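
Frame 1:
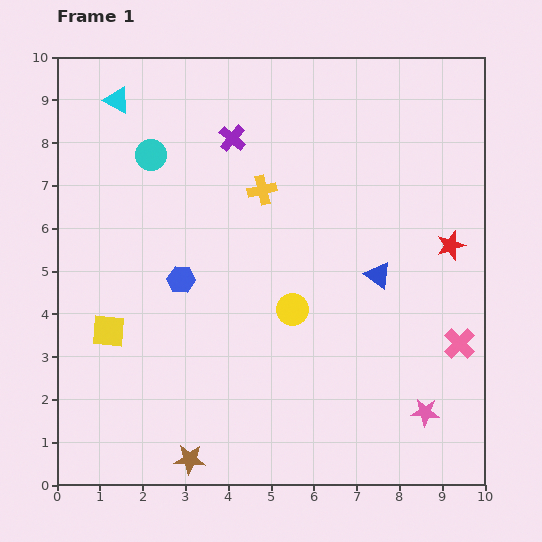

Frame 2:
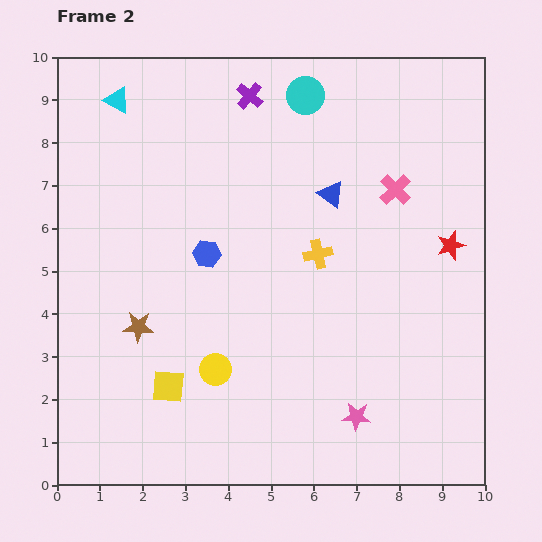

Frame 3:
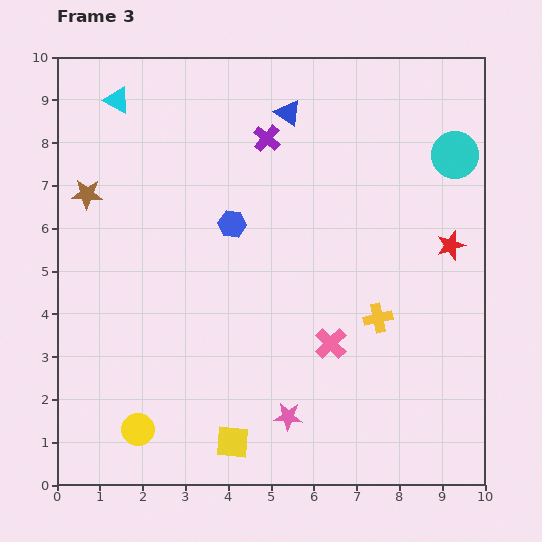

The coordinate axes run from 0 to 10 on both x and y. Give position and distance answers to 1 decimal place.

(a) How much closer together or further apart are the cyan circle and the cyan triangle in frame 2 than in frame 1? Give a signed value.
+2.9

Distance in frame 1: 1.5. Distance in frame 2: 4.4.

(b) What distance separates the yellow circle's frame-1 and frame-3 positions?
4.6

The yellow circle moved from (5.5, 4.1) to (1.9, 1.3), a distance of √(3.6² + 2.8²) ≈ 4.6.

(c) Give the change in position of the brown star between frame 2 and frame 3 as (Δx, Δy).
(-1.2, 3.1)

The brown star was at (1.9, 3.7) in frame 2 and (0.7, 6.8) in frame 3.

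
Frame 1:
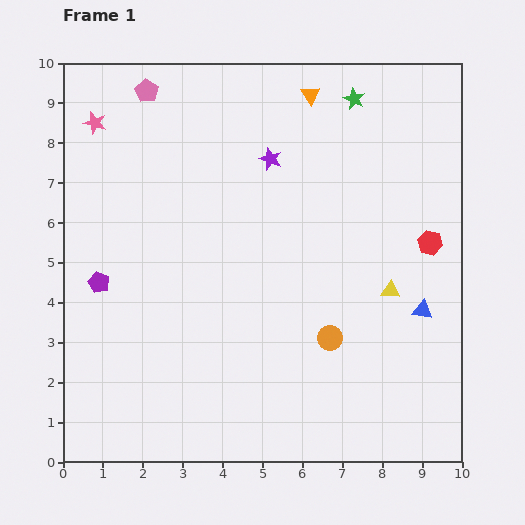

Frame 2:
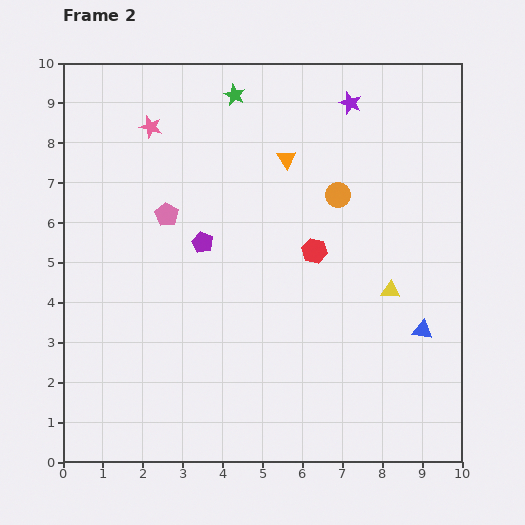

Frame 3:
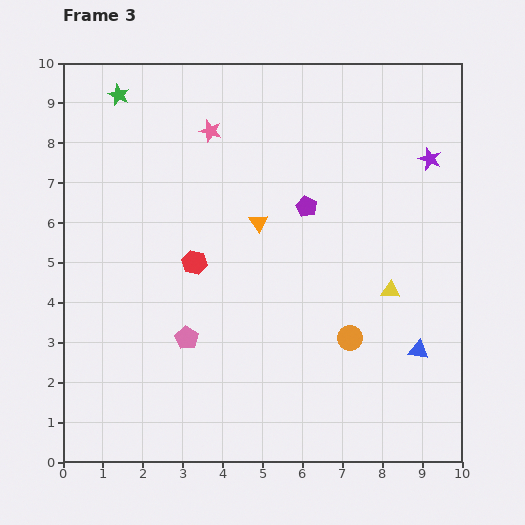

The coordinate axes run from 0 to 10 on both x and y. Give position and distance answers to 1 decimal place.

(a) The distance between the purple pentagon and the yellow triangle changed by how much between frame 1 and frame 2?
-2.4

Distance in frame 1: 7.3. Distance in frame 2: 4.9.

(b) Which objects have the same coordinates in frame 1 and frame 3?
the yellow triangle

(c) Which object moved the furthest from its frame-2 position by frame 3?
the orange circle

(moved 3.6; next 3.1)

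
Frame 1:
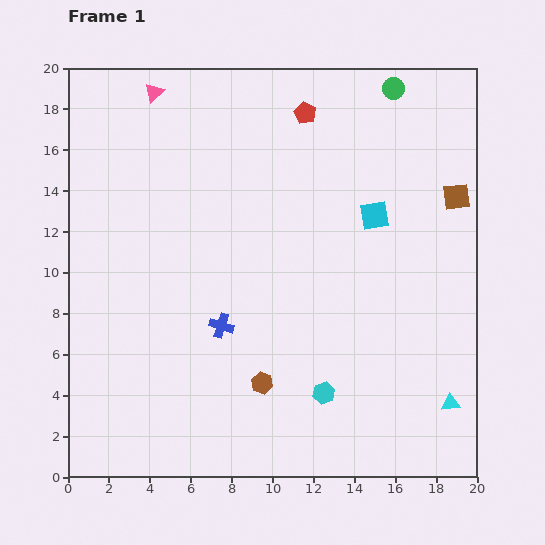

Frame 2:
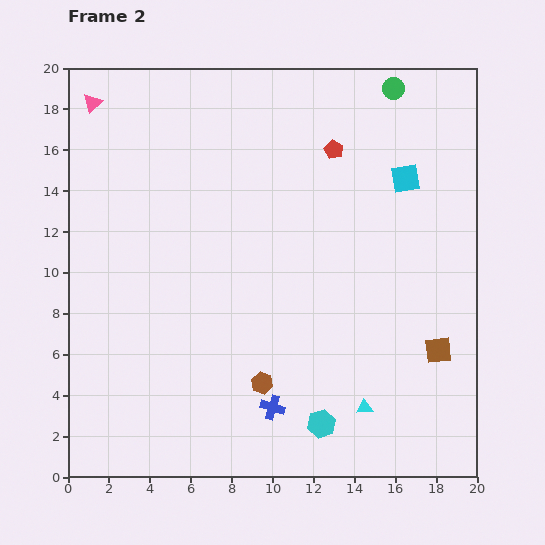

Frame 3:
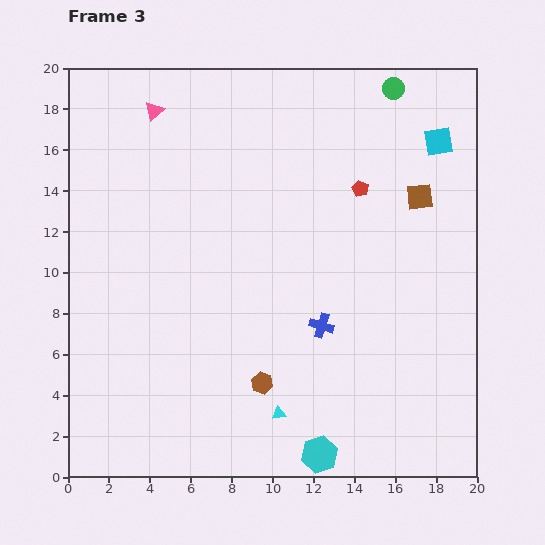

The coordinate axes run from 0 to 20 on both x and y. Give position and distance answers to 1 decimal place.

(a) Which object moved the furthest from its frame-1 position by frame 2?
the brown square

(moved 7.6; next 4.7)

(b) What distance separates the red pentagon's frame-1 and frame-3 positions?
4.6

The red pentagon moved from (11.6, 17.8) to (14.3, 14.1), a distance of √(2.7² + 3.7²) ≈ 4.6.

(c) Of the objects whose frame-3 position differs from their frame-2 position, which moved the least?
the cyan hexagon

(moved 1.5)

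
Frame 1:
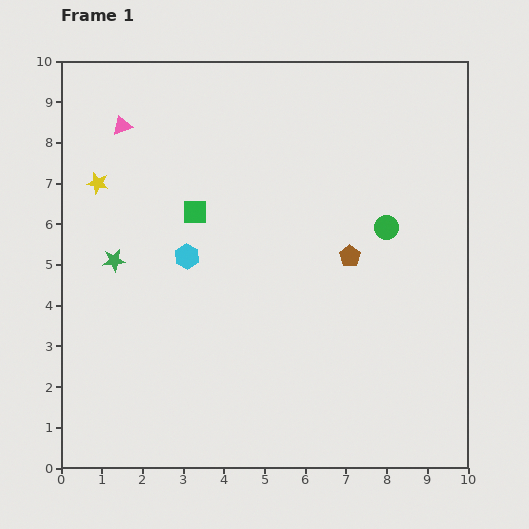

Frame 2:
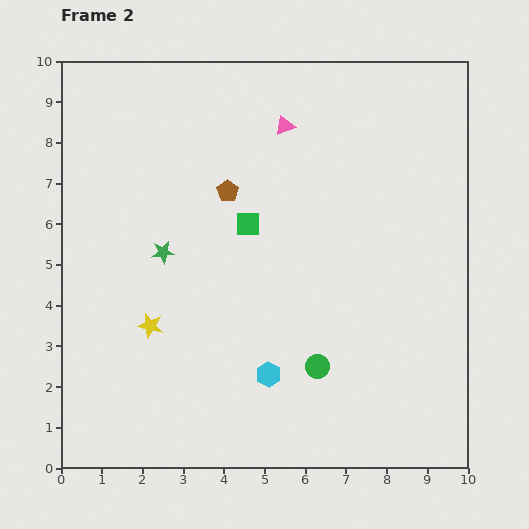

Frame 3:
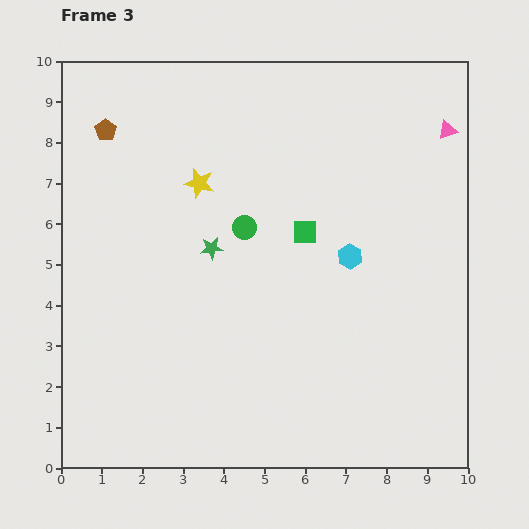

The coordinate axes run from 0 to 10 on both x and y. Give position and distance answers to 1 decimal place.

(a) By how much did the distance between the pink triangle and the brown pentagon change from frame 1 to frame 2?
-4.3

Distance in frame 1: 6.4. Distance in frame 2: 2.1.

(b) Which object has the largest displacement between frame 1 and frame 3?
the pink triangle

(moved 8.0; next 6.8)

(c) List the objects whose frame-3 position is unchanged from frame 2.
none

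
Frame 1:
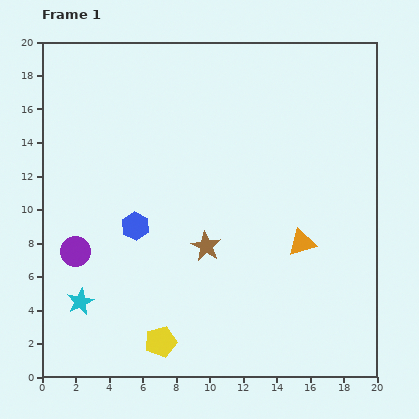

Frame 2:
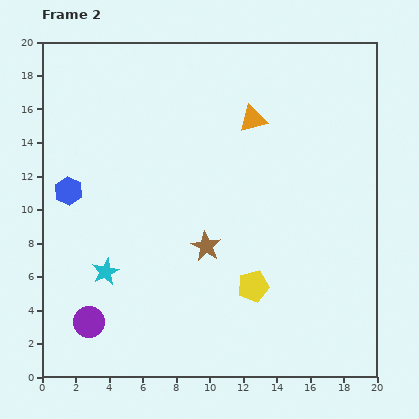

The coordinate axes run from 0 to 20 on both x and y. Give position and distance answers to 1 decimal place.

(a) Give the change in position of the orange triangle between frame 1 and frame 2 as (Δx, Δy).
(-2.9, 7.4)

The orange triangle was at (15.5, 8.0) in frame 1 and (12.6, 15.4) in frame 2.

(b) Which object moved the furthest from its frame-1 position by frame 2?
the orange triangle

(moved 7.9; next 6.4)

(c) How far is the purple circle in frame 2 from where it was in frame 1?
4.3

The purple circle moved from (2.0, 7.5) to (2.8, 3.3), a distance of √(0.8² + 4.2²) ≈ 4.3.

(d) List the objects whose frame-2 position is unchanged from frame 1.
the brown star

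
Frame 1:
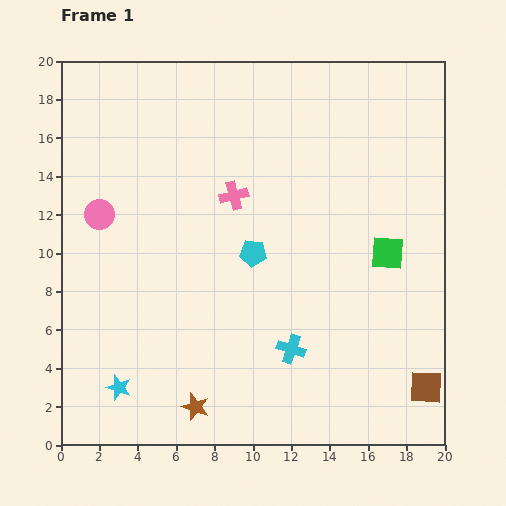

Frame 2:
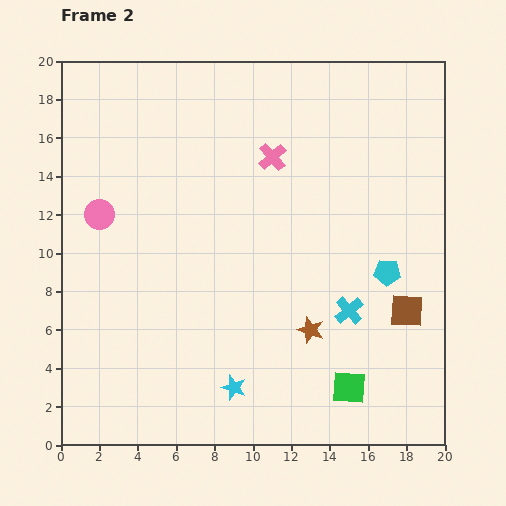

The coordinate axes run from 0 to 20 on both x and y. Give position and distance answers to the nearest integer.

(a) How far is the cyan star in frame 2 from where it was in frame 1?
6

The cyan star moved from (3, 3) to (9, 3), a distance of √(6² + 0²) ≈ 6.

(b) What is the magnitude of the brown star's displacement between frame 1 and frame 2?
7

The brown star moved from (7, 2) to (13, 6), a distance of √(6² + 4²) ≈ 7.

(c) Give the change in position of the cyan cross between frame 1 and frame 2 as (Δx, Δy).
(3, 2)

The cyan cross was at (12, 5) in frame 1 and (15, 7) in frame 2.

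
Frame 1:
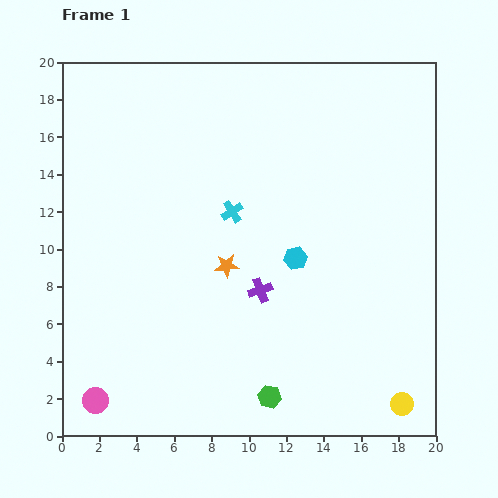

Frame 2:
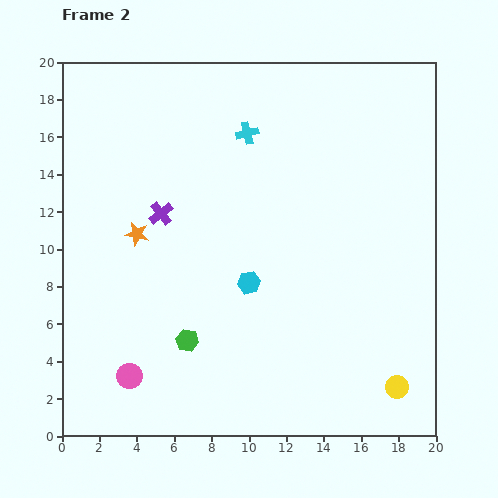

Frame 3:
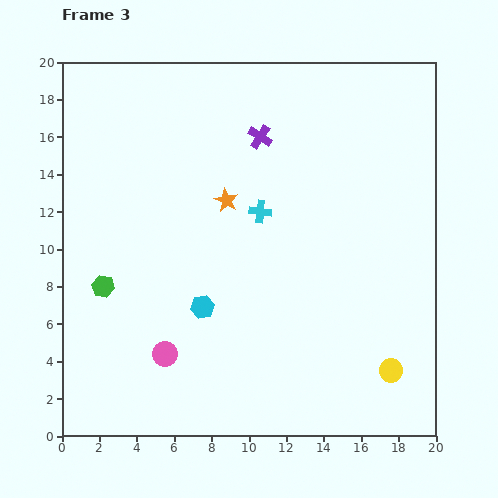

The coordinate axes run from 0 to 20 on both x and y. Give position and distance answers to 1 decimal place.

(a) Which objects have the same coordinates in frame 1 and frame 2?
none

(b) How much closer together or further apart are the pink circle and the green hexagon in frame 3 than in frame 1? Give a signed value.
-4.4

Distance in frame 1: 9.3. Distance in frame 3: 4.9.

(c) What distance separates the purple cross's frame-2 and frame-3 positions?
6.7

The purple cross moved from (5.3, 11.9) to (10.6, 16.0), a distance of √(5.3² + 4.1²) ≈ 6.7.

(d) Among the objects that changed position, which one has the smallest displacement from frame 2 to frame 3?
the yellow circle

(moved 0.9)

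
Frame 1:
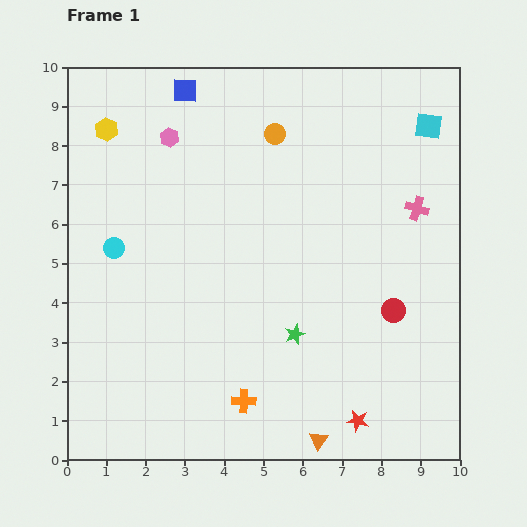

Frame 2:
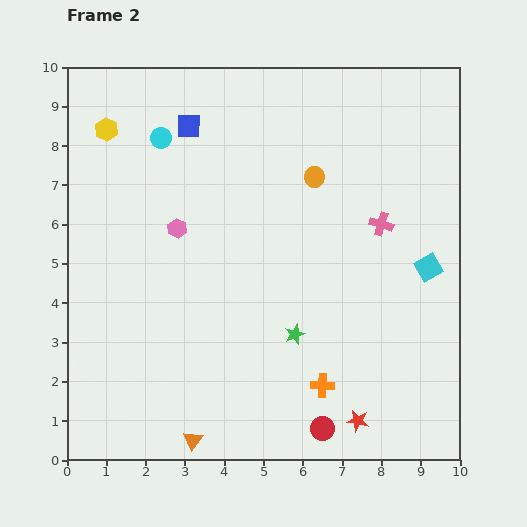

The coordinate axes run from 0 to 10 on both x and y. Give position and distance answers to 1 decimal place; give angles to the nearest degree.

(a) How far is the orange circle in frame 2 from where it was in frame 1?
1.5

The orange circle moved from (5.3, 8.3) to (6.3, 7.2), a distance of √(1.0² + 1.1²) ≈ 1.5.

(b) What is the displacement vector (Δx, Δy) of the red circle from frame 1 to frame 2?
(-1.8, -3.0)

The red circle was at (8.3, 3.8) in frame 1 and (6.5, 0.8) in frame 2.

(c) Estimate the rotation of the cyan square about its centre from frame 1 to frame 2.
37° counter-clockwise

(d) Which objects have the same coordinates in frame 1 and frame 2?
the red star, the green star, the yellow hexagon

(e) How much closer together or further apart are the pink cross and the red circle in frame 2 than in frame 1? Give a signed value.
+2.7

Distance in frame 1: 2.7. Distance in frame 2: 5.4.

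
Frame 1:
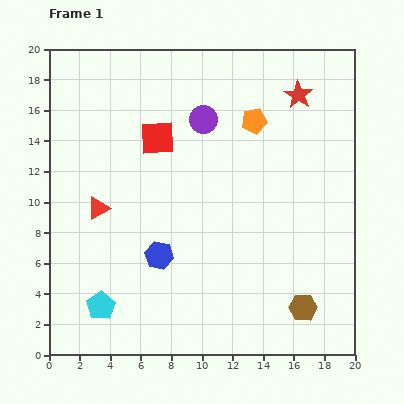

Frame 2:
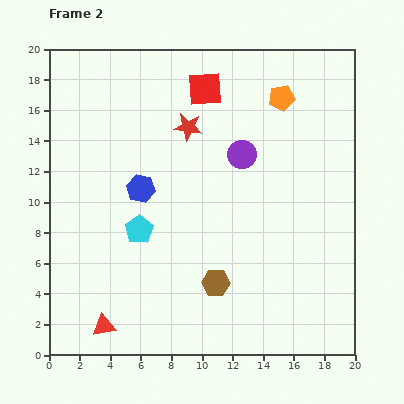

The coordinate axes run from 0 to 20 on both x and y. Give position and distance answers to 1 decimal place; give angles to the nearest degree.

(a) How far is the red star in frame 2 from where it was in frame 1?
7.5

The red star moved from (16.3, 17.0) to (9.1, 14.9), a distance of √(7.2² + 2.1²) ≈ 7.5.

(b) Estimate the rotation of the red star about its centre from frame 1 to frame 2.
25° counter-clockwise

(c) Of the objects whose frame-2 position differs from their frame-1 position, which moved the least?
the orange pentagon

(moved 2.3)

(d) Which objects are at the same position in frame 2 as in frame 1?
none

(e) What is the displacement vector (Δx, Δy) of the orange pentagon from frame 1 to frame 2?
(1.8, 1.5)

The orange pentagon was at (13.4, 15.3) in frame 1 and (15.2, 16.8) in frame 2.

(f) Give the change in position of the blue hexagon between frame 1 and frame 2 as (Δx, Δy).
(-1.2, 4.4)

The blue hexagon was at (7.2, 6.5) in frame 1 and (6.0, 10.9) in frame 2.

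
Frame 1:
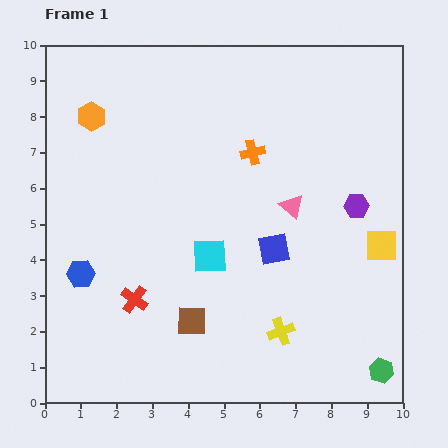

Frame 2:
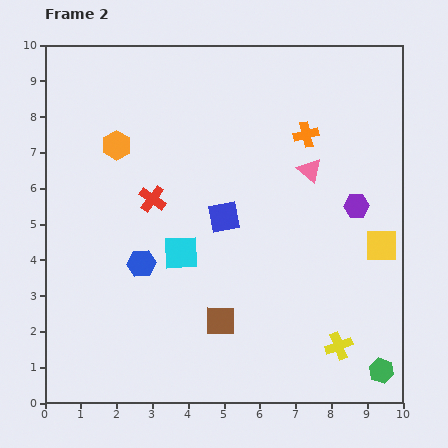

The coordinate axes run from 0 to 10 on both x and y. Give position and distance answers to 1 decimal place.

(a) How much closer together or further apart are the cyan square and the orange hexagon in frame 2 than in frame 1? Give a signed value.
-1.6

Distance in frame 1: 5.1. Distance in frame 2: 3.5.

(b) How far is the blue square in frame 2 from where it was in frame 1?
1.7

The blue square moved from (6.4, 4.3) to (5.0, 5.2), a distance of √(1.4² + 0.9²) ≈ 1.7.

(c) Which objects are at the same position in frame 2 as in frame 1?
the green hexagon, the purple hexagon, the yellow square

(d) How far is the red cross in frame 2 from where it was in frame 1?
2.8

The red cross moved from (2.5, 2.9) to (3.0, 5.7), a distance of √(0.5² + 2.8²) ≈ 2.8.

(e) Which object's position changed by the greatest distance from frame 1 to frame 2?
the red cross

(moved 2.8; next 1.7)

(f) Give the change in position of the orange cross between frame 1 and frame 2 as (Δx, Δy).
(1.5, 0.5)

The orange cross was at (5.8, 7.0) in frame 1 and (7.3, 7.5) in frame 2.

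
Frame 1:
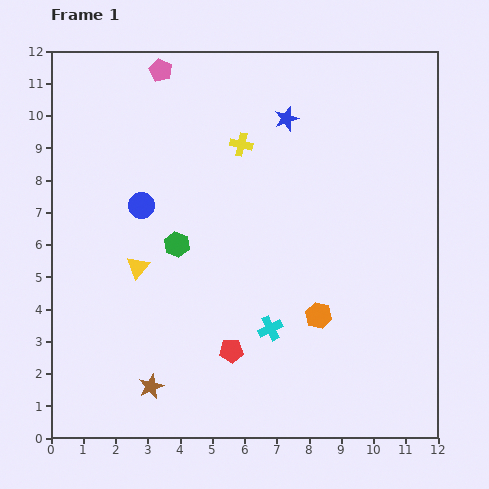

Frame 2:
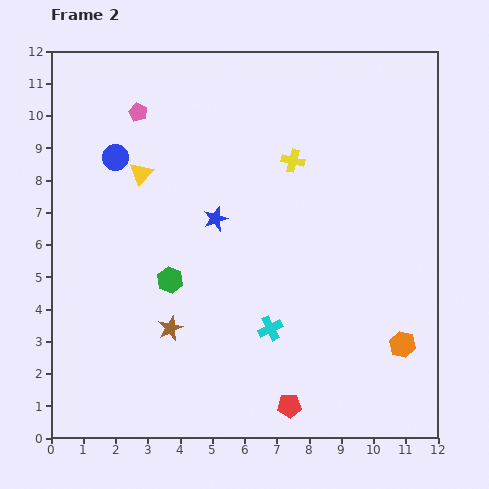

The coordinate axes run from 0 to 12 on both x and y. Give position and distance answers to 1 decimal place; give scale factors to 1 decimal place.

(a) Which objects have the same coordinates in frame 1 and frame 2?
the cyan cross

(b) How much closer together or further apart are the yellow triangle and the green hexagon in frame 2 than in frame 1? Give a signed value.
+2.0

Distance in frame 1: 1.4. Distance in frame 2: 3.4.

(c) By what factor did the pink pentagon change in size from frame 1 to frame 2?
0.8×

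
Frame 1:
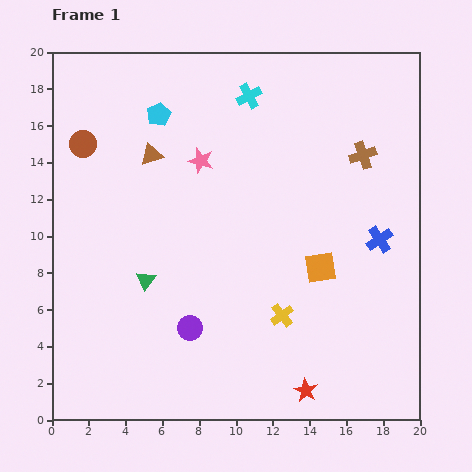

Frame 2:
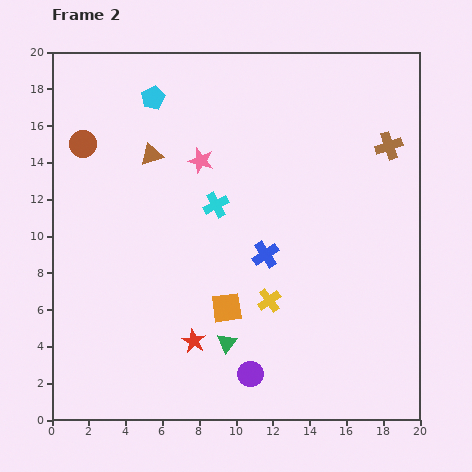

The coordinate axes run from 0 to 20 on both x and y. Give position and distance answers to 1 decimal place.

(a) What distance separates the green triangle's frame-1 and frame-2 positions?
5.6

The green triangle moved from (5.1, 7.6) to (9.5, 4.2), a distance of √(4.4² + 3.4²) ≈ 5.6.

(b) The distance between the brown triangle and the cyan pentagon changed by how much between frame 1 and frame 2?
+0.9

Distance in frame 1: 2.2. Distance in frame 2: 3.1.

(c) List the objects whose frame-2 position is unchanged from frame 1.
the brown circle, the pink star, the brown triangle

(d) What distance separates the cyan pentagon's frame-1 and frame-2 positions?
0.9

The cyan pentagon moved from (5.8, 16.6) to (5.5, 17.5), a distance of √(0.3² + 0.9²) ≈ 0.9.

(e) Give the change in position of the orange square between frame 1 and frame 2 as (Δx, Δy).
(-5.1, -2.2)

The orange square was at (14.6, 8.3) in frame 1 and (9.5, 6.1) in frame 2.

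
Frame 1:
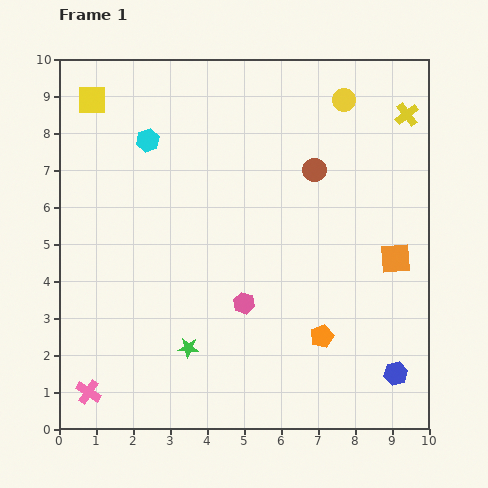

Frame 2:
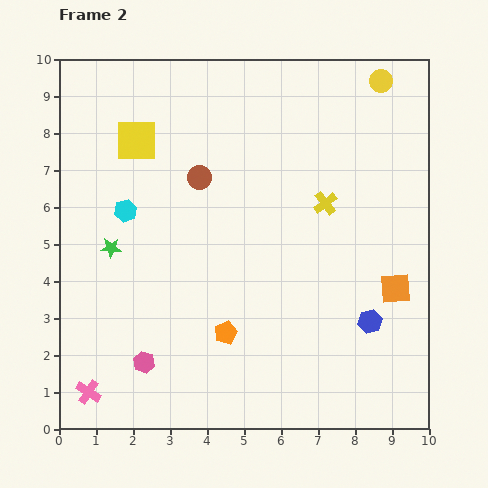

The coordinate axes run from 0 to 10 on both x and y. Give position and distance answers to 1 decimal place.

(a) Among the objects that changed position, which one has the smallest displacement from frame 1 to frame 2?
the orange square

(moved 0.8)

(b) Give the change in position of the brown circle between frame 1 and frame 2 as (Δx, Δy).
(-3.1, -0.2)

The brown circle was at (6.9, 7.0) in frame 1 and (3.8, 6.8) in frame 2.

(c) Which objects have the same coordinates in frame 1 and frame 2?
the pink cross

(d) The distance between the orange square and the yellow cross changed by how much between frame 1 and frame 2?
-0.9

Distance in frame 1: 3.9. Distance in frame 2: 3.0.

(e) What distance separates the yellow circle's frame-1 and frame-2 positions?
1.1

The yellow circle moved from (7.7, 8.9) to (8.7, 9.4), a distance of √(1.0² + 0.5²) ≈ 1.1.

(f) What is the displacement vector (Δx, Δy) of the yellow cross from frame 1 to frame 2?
(-2.2, -2.4)

The yellow cross was at (9.4, 8.5) in frame 1 and (7.2, 6.1) in frame 2.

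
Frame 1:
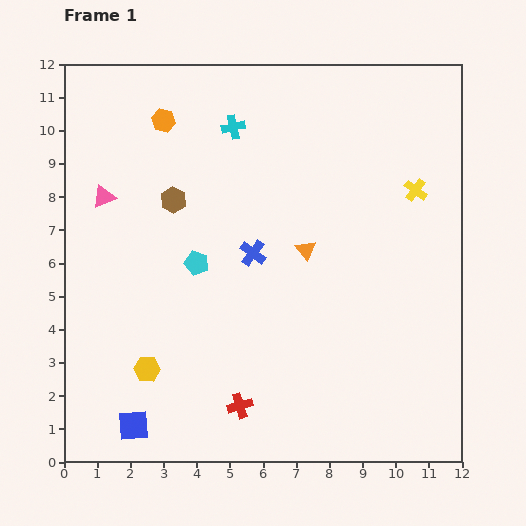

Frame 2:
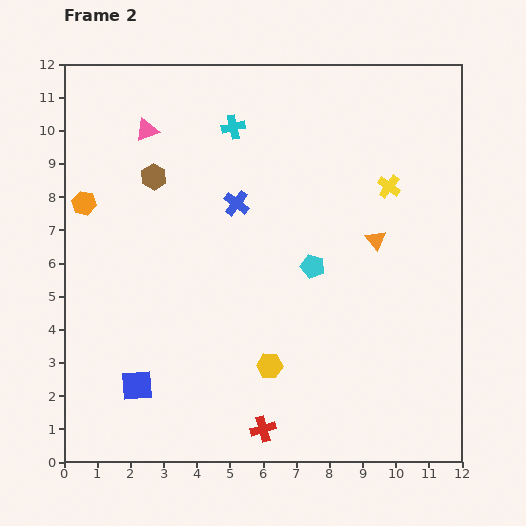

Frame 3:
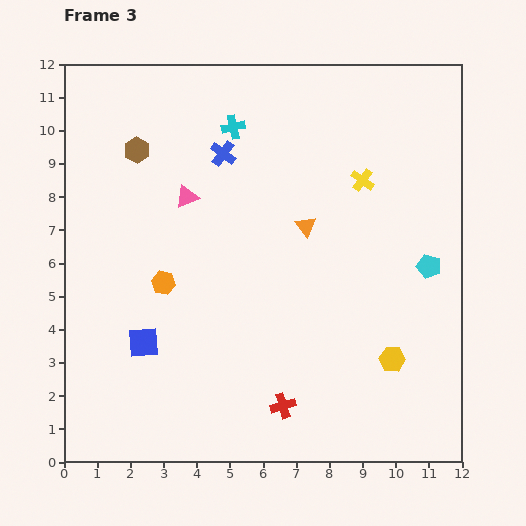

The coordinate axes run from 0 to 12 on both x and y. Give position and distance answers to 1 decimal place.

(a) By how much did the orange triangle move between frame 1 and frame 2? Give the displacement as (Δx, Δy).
(2.1, 0.3)

The orange triangle was at (7.3, 6.4) in frame 1 and (9.4, 6.7) in frame 2.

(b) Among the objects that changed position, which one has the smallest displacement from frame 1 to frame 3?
the orange triangle

(moved 0.7)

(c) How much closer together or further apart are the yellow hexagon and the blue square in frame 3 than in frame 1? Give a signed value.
+5.8

Distance in frame 1: 1.7. Distance in frame 3: 7.5.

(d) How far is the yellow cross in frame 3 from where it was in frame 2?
0.8

The yellow cross moved from (9.8, 8.3) to (9.0, 8.5), a distance of √(0.8² + 0.2²) ≈ 0.8.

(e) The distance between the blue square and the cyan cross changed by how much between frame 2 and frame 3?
-1.3

Distance in frame 2: 8.3. Distance in frame 3: 7.0.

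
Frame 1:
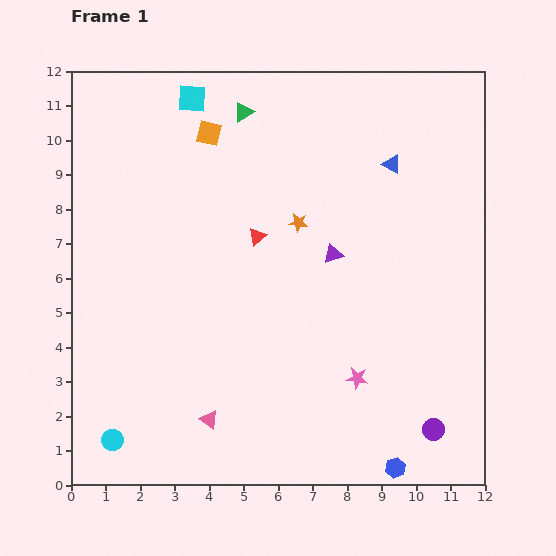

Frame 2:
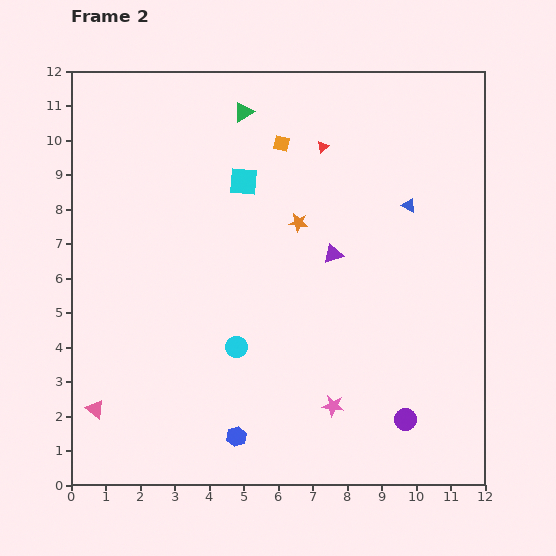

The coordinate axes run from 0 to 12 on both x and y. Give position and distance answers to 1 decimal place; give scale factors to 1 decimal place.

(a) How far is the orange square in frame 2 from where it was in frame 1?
2.1

The orange square moved from (4.0, 10.2) to (6.1, 9.9), a distance of √(2.1² + 0.3²) ≈ 2.1.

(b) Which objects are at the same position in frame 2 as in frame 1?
the green triangle, the purple triangle, the orange star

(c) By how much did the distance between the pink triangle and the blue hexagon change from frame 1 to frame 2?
-1.4

Distance in frame 1: 5.6. Distance in frame 2: 4.2.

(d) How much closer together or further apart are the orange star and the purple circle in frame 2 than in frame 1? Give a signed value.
-0.7

Distance in frame 1: 7.2. Distance in frame 2: 6.5.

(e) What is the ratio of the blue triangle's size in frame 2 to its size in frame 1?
0.7×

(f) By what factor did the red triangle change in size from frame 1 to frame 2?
0.6×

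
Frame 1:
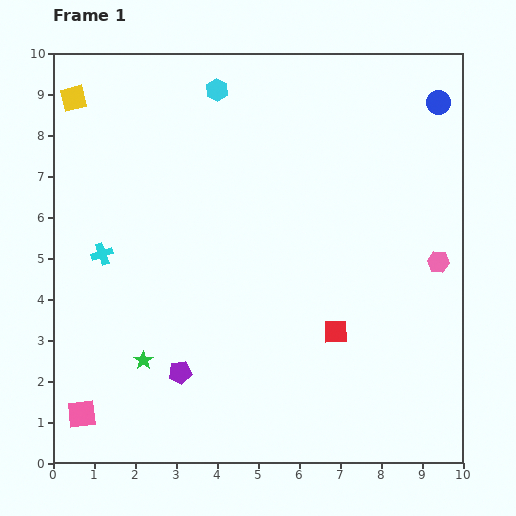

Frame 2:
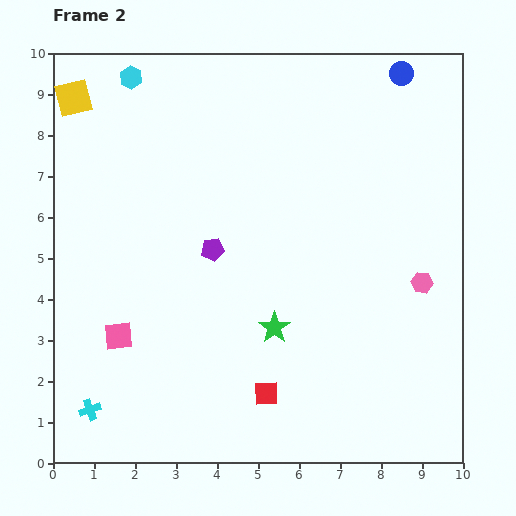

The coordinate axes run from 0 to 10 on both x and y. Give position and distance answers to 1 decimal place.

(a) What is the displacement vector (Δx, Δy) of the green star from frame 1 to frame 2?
(3.2, 0.8)

The green star was at (2.2, 2.5) in frame 1 and (5.4, 3.3) in frame 2.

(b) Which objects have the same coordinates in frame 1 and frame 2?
the yellow square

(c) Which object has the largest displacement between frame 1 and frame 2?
the cyan cross

(moved 3.8; next 3.3)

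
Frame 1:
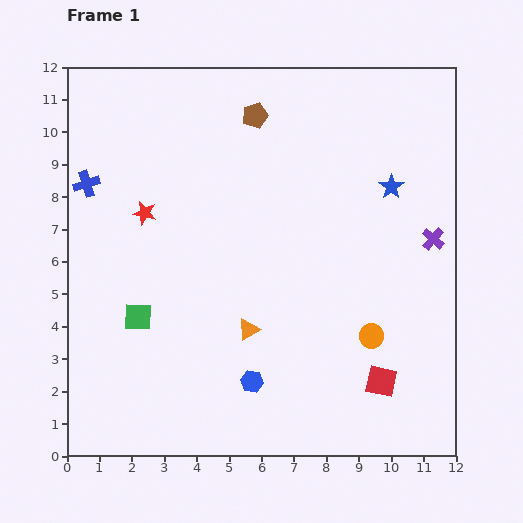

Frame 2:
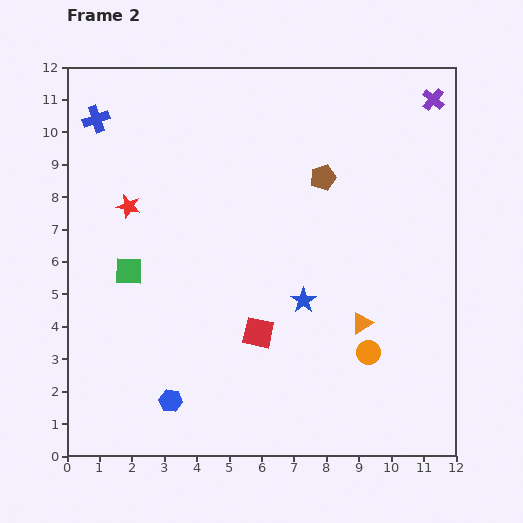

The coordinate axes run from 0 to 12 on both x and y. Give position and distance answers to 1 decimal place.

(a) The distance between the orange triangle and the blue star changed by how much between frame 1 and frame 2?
-4.3

Distance in frame 1: 6.2. Distance in frame 2: 1.9.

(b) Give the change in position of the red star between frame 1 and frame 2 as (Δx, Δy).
(-0.5, 0.2)

The red star was at (2.4, 7.5) in frame 1 and (1.9, 7.7) in frame 2.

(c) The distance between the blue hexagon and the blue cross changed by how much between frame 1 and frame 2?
+1.0

Distance in frame 1: 8.0. Distance in frame 2: 9.0.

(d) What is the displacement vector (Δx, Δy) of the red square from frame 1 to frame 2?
(-3.8, 1.5)

The red square was at (9.7, 2.3) in frame 1 and (5.9, 3.8) in frame 2.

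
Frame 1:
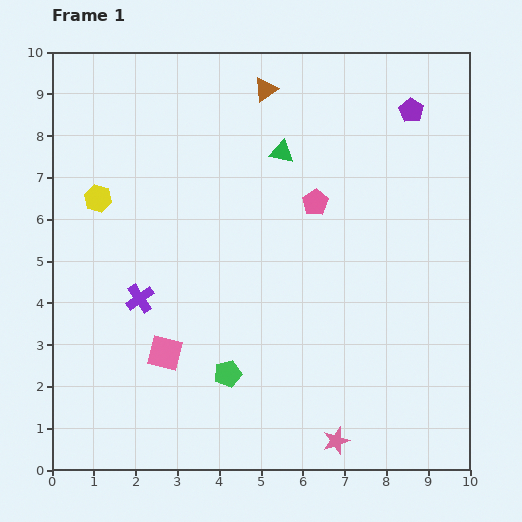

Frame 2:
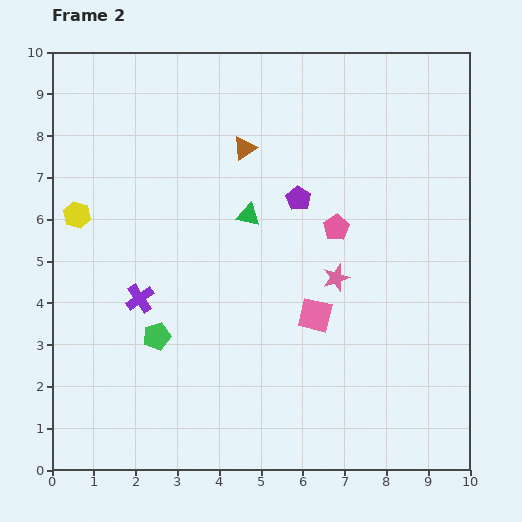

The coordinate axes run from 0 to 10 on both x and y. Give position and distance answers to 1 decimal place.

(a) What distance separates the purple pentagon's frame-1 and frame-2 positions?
3.4

The purple pentagon moved from (8.6, 8.6) to (5.9, 6.5), a distance of √(2.7² + 2.1²) ≈ 3.4.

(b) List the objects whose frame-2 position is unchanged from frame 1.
the purple cross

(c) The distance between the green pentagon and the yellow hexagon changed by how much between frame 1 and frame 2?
-1.7

Distance in frame 1: 5.2. Distance in frame 2: 3.5.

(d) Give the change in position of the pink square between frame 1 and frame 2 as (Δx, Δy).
(3.6, 0.9)

The pink square was at (2.7, 2.8) in frame 1 and (6.3, 3.7) in frame 2.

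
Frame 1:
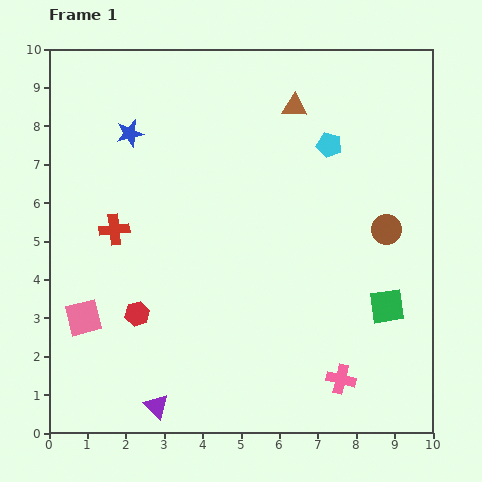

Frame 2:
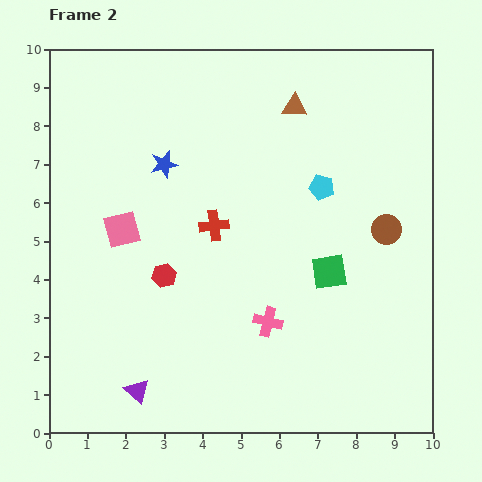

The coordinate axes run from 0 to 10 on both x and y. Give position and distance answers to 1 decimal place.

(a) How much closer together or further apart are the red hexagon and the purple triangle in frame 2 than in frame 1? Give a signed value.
+0.6

Distance in frame 1: 2.5. Distance in frame 2: 3.1.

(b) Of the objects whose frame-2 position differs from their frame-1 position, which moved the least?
the purple triangle

(moved 0.6)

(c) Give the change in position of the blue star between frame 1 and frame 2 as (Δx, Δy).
(0.9, -0.8)

The blue star was at (2.1, 7.8) in frame 1 and (3.0, 7.0) in frame 2.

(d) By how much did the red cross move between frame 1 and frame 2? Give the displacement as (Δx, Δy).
(2.6, 0.1)

The red cross was at (1.7, 5.3) in frame 1 and (4.3, 5.4) in frame 2.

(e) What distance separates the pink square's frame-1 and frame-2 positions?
2.5

The pink square moved from (0.9, 3.0) to (1.9, 5.3), a distance of √(1.0² + 2.3²) ≈ 2.5.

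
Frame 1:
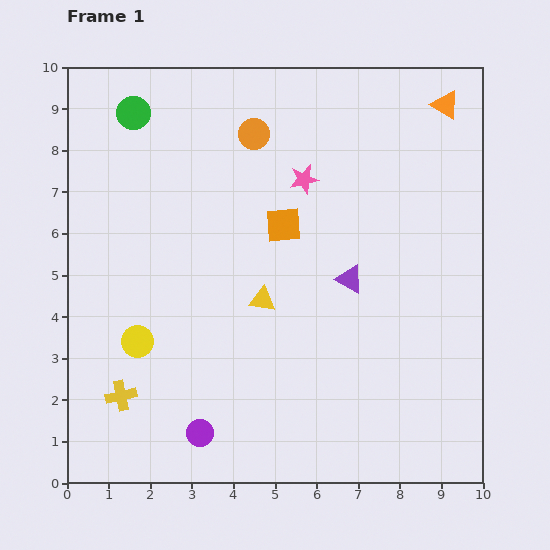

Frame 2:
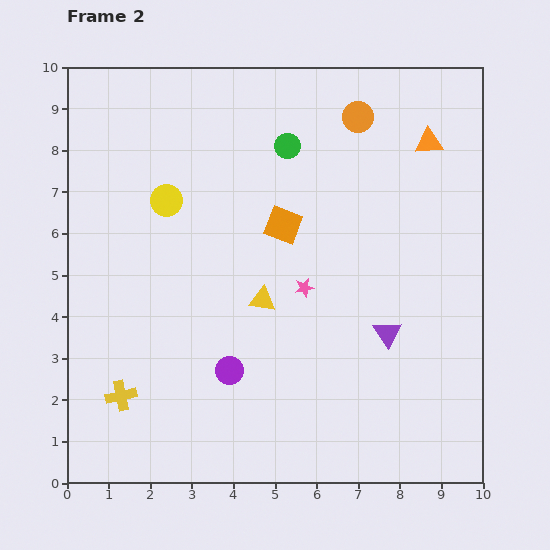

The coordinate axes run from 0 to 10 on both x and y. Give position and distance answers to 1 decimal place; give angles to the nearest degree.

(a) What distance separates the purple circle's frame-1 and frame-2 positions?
1.7

The purple circle moved from (3.2, 1.2) to (3.9, 2.7), a distance of √(0.7² + 1.5²) ≈ 1.7.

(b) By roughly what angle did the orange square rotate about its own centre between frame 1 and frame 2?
26° clockwise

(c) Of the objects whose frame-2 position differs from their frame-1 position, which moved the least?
the orange triangle

(moved 1.0)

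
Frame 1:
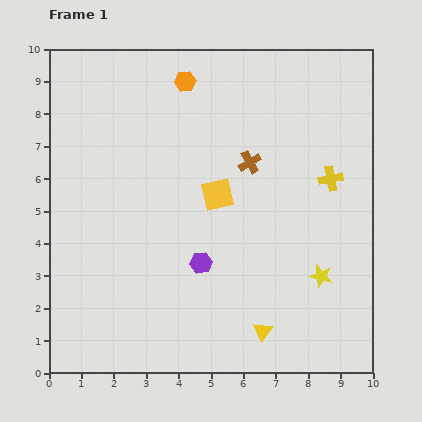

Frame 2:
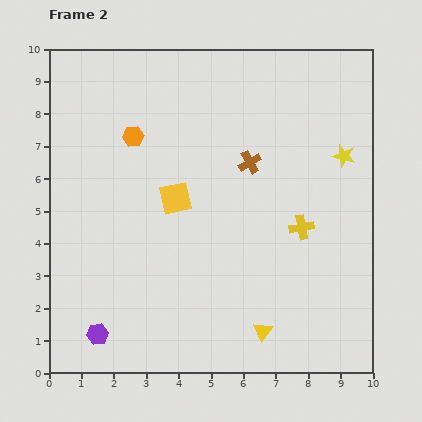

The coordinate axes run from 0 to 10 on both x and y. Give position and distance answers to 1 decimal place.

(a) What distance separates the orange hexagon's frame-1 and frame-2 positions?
2.3

The orange hexagon moved from (4.2, 9.0) to (2.6, 7.3), a distance of √(1.6² + 1.7²) ≈ 2.3.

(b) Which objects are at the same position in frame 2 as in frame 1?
the brown cross, the yellow triangle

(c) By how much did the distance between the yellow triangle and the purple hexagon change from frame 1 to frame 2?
+2.3

Distance in frame 1: 2.8. Distance in frame 2: 5.1.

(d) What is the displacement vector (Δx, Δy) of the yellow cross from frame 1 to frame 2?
(-0.9, -1.5)

The yellow cross was at (8.7, 6.0) in frame 1 and (7.8, 4.5) in frame 2.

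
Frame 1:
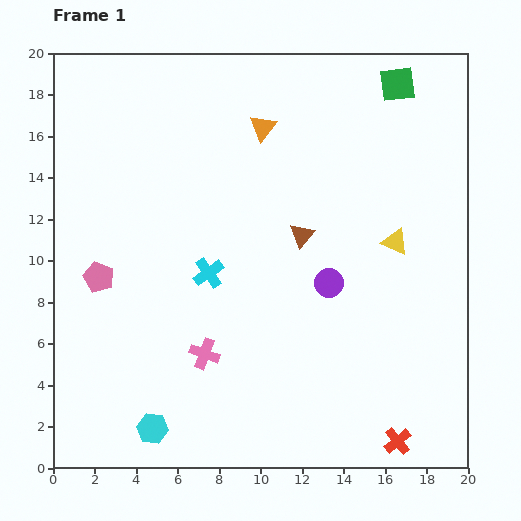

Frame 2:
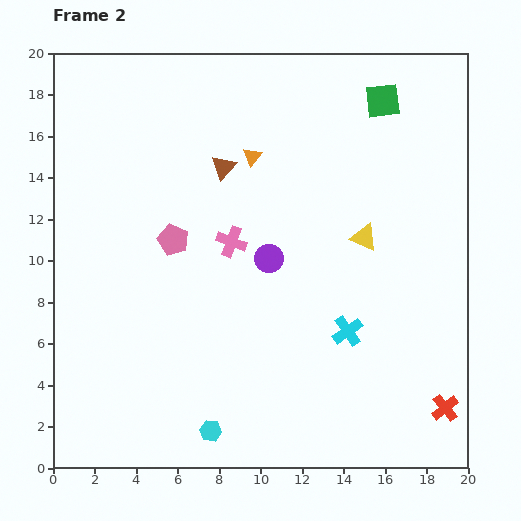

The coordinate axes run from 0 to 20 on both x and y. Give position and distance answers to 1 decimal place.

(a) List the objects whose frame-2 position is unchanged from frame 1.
none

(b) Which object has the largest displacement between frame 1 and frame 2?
the cyan cross

(moved 7.3; next 5.6)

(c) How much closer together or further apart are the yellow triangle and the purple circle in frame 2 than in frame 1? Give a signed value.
+0.9

Distance in frame 1: 3.8. Distance in frame 2: 4.7.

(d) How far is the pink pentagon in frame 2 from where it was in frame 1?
4.0

The pink pentagon moved from (2.2, 9.2) to (5.8, 11.0), a distance of √(3.6² + 1.8²) ≈ 4.0.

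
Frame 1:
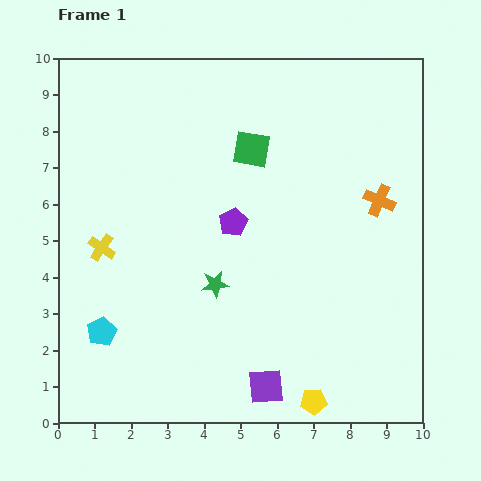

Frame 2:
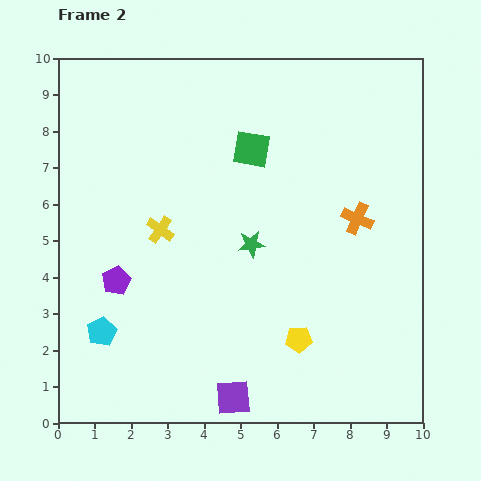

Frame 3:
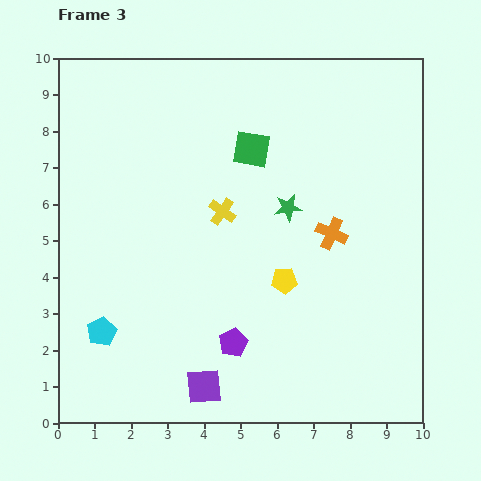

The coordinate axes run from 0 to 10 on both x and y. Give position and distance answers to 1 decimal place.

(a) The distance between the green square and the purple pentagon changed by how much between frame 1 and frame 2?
+3.1

Distance in frame 1: 2.1. Distance in frame 2: 5.2.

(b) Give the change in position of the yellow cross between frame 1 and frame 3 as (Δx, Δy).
(3.3, 1.0)

The yellow cross was at (1.2, 4.8) in frame 1 and (4.5, 5.8) in frame 3.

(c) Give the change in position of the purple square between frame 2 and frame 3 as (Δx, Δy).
(-0.8, 0.3)

The purple square was at (4.8, 0.7) in frame 2 and (4.0, 1.0) in frame 3.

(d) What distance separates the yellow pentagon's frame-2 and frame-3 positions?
1.6

The yellow pentagon moved from (6.6, 2.3) to (6.2, 3.9), a distance of √(0.4² + 1.6²) ≈ 1.6.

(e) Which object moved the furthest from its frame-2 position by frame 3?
the purple pentagon

(moved 3.6; next 1.8)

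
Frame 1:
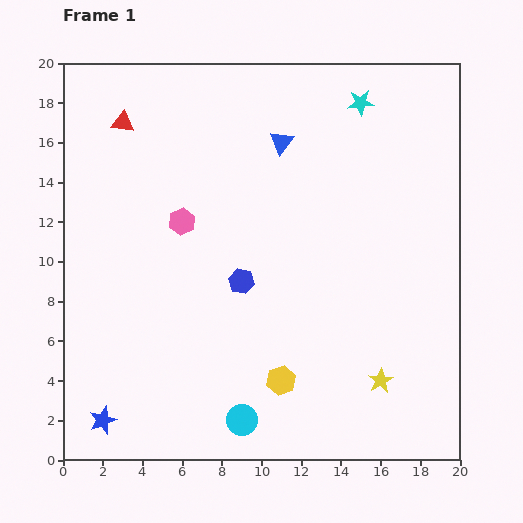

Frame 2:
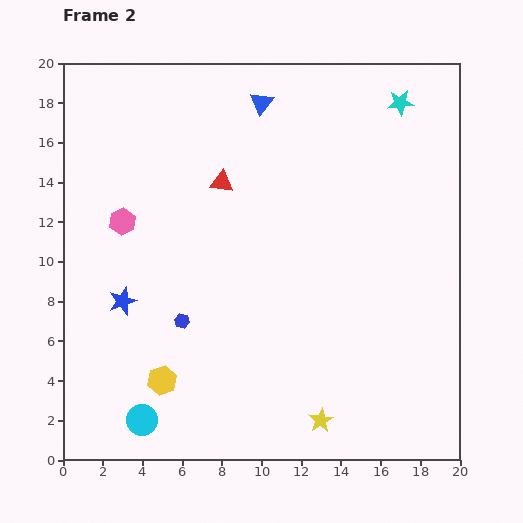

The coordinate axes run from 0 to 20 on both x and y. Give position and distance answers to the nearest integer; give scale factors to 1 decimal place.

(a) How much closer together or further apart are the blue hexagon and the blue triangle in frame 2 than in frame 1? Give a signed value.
+5

Distance in frame 1: 7. Distance in frame 2: 12.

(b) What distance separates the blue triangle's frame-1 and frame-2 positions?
2

The blue triangle moved from (11, 16) to (10, 18), a distance of √(1² + 2²) ≈ 2.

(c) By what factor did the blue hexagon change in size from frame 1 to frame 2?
0.6×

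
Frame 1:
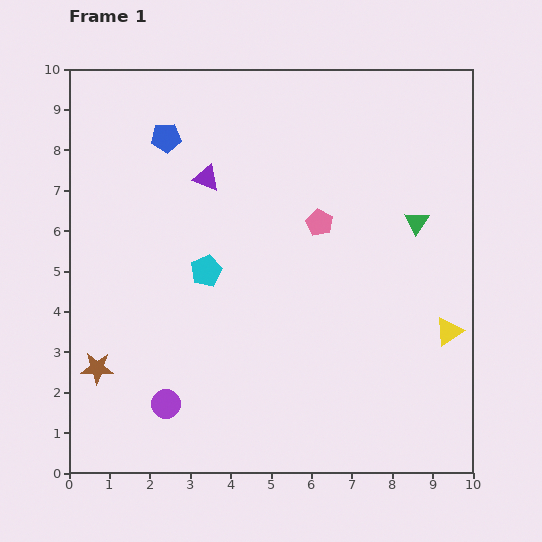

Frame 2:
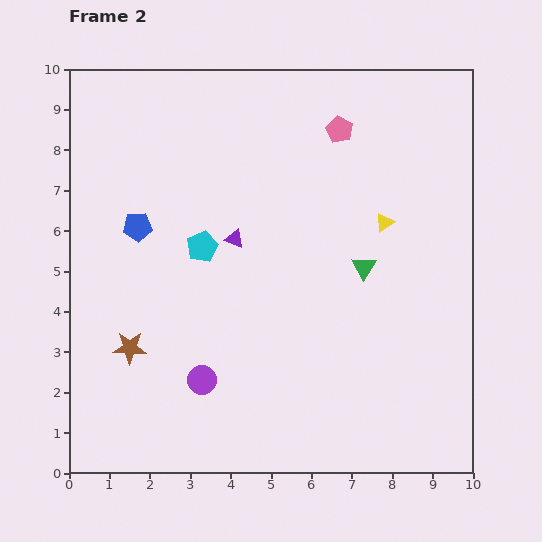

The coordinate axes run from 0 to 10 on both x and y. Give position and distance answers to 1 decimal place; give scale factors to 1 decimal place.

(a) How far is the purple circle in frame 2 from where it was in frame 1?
1.1

The purple circle moved from (2.4, 1.7) to (3.3, 2.3), a distance of √(0.9² + 0.6²) ≈ 1.1.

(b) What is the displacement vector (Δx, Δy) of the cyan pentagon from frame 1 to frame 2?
(-0.1, 0.6)

The cyan pentagon was at (3.4, 5.0) in frame 1 and (3.3, 5.6) in frame 2.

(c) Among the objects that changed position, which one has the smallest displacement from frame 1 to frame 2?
the cyan pentagon

(moved 0.6)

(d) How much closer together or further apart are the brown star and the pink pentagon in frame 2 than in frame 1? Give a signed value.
+0.9

Distance in frame 1: 6.6. Distance in frame 2: 7.5.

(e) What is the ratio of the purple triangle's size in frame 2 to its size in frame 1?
0.7×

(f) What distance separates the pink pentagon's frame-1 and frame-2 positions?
2.4

The pink pentagon moved from (6.2, 6.2) to (6.7, 8.5), a distance of √(0.5² + 2.3²) ≈ 2.4.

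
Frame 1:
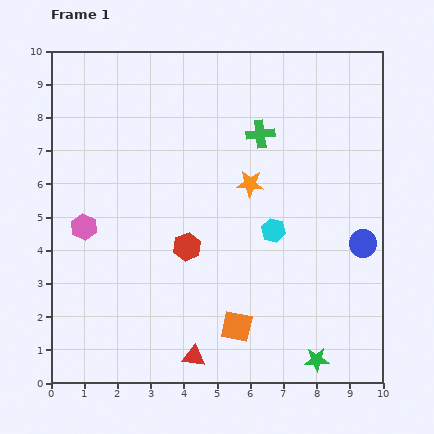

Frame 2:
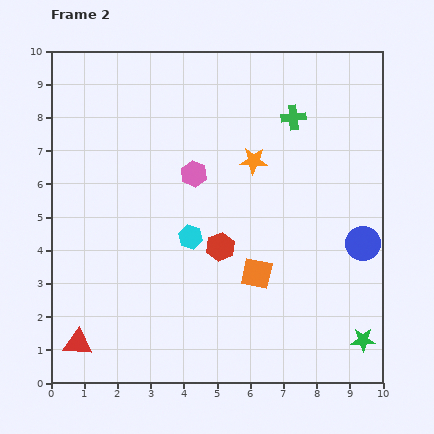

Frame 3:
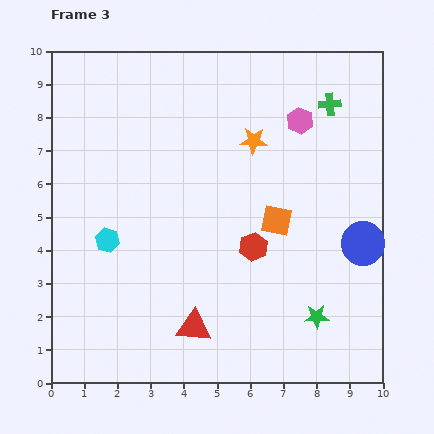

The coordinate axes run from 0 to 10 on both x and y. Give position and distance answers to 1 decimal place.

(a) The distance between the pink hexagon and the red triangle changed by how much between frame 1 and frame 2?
+1.1

Distance in frame 1: 5.1. Distance in frame 2: 6.2.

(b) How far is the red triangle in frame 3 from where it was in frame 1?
0.9

The red triangle moved from (4.3, 0.8) to (4.3, 1.7), a distance of √(0.0² + 0.9²) ≈ 0.9.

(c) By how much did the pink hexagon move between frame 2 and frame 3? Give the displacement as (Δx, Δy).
(3.2, 1.6)

The pink hexagon was at (4.3, 6.3) in frame 2 and (7.5, 7.9) in frame 3.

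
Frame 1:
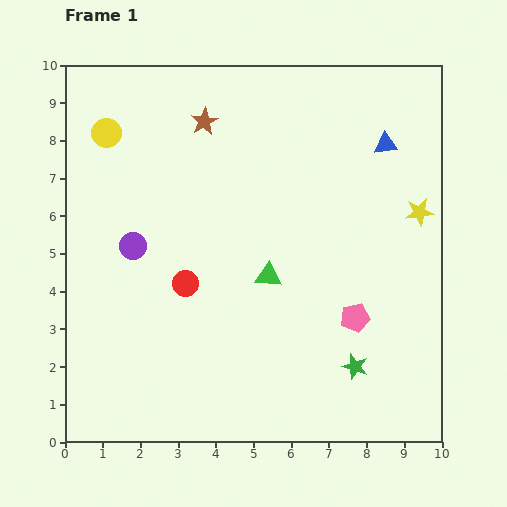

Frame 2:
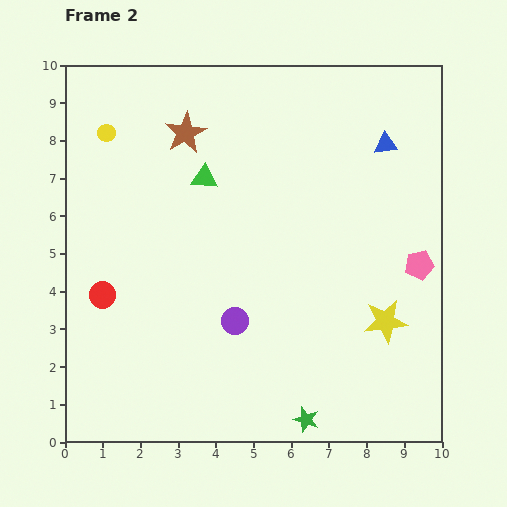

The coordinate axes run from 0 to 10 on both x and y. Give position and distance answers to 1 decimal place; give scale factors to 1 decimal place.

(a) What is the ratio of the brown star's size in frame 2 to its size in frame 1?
1.5×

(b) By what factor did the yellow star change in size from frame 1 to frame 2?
1.6×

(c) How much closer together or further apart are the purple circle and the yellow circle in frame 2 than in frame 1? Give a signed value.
+2.9

Distance in frame 1: 3.1. Distance in frame 2: 6.0.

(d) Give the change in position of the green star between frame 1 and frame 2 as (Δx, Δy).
(-1.3, -1.4)

The green star was at (7.7, 2.0) in frame 1 and (6.4, 0.6) in frame 2.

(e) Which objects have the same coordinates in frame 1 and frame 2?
the yellow circle, the blue triangle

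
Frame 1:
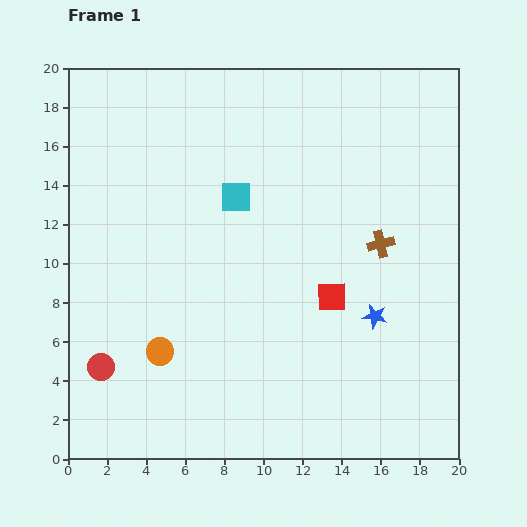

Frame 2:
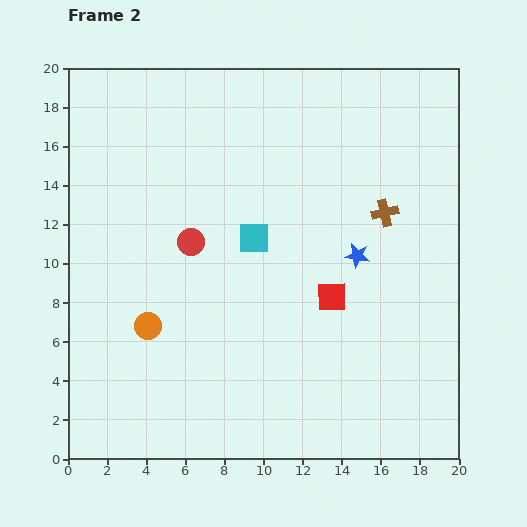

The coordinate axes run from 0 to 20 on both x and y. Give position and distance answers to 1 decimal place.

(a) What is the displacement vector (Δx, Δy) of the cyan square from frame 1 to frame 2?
(0.9, -2.1)

The cyan square was at (8.6, 13.4) in frame 1 and (9.5, 11.3) in frame 2.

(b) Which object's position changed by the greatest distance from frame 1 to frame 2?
the red circle

(moved 7.9; next 3.2)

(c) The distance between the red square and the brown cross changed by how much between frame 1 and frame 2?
+1.4

Distance in frame 1: 3.7. Distance in frame 2: 5.1.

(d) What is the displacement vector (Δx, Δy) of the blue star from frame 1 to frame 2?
(-0.9, 3.1)

The blue star was at (15.7, 7.3) in frame 1 and (14.8, 10.4) in frame 2.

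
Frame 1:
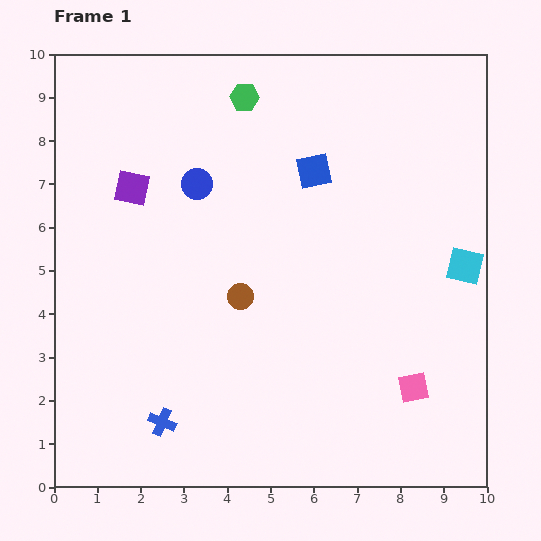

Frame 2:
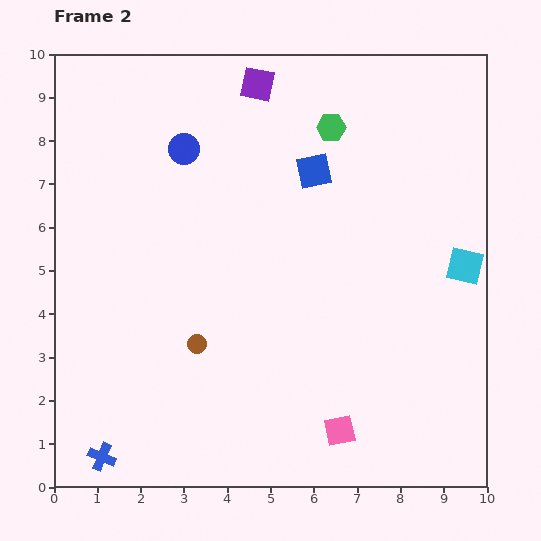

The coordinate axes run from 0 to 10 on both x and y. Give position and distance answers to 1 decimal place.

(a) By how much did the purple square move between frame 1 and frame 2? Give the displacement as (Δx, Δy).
(2.9, 2.4)

The purple square was at (1.8, 6.9) in frame 1 and (4.7, 9.3) in frame 2.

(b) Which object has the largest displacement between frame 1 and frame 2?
the purple square

(moved 3.8; next 2.1)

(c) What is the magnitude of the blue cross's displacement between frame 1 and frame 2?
1.6

The blue cross moved from (2.5, 1.5) to (1.1, 0.7), a distance of √(1.4² + 0.8²) ≈ 1.6.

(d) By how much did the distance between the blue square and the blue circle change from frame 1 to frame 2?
+0.3

Distance in frame 1: 2.7. Distance in frame 2: 3.0.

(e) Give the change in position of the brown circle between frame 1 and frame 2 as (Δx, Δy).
(-1.0, -1.1)

The brown circle was at (4.3, 4.4) in frame 1 and (3.3, 3.3) in frame 2.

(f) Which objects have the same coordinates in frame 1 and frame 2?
the cyan square, the blue square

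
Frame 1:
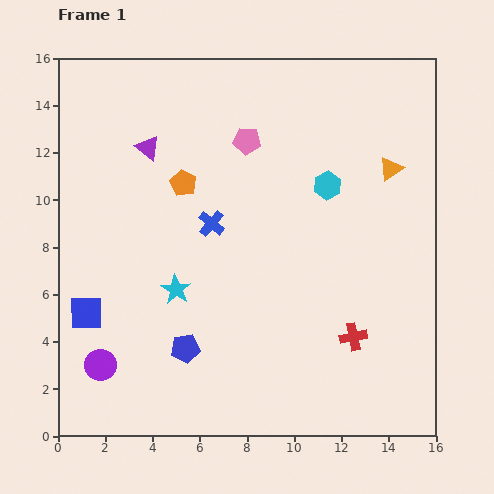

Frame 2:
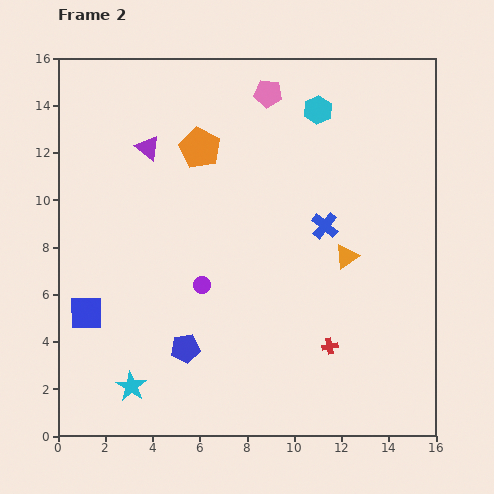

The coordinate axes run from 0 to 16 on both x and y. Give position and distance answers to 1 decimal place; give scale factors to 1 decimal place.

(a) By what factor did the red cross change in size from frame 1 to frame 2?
0.6×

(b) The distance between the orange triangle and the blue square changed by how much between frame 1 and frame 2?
-3.0

Distance in frame 1: 14.3. Distance in frame 2: 11.3.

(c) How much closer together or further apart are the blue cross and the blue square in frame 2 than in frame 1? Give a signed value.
+4.3

Distance in frame 1: 6.5. Distance in frame 2: 10.8.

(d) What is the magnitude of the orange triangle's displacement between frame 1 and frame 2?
4.2

The orange triangle moved from (14.1, 11.3) to (12.2, 7.6), a distance of √(1.9² + 3.7²) ≈ 4.2.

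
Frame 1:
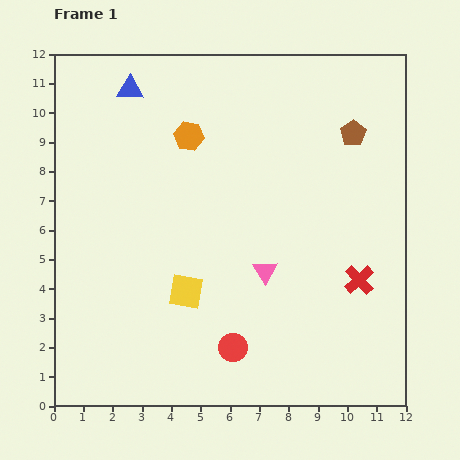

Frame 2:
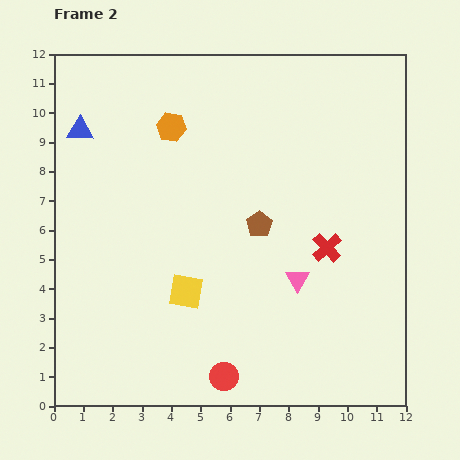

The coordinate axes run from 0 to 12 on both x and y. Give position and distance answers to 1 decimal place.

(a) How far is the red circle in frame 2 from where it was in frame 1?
1.0

The red circle moved from (6.1, 2.0) to (5.8, 1.0), a distance of √(0.3² + 1.0²) ≈ 1.0.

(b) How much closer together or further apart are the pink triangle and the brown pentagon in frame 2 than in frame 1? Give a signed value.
-3.3

Distance in frame 1: 5.6. Distance in frame 2: 2.3.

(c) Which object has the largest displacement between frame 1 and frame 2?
the brown pentagon

(moved 4.5; next 2.2)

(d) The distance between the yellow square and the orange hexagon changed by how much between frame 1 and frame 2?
+0.3

Distance in frame 1: 5.3. Distance in frame 2: 5.6.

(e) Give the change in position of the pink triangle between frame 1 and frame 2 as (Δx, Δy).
(1.1, -0.3)

The pink triangle was at (7.2, 4.6) in frame 1 and (8.3, 4.3) in frame 2.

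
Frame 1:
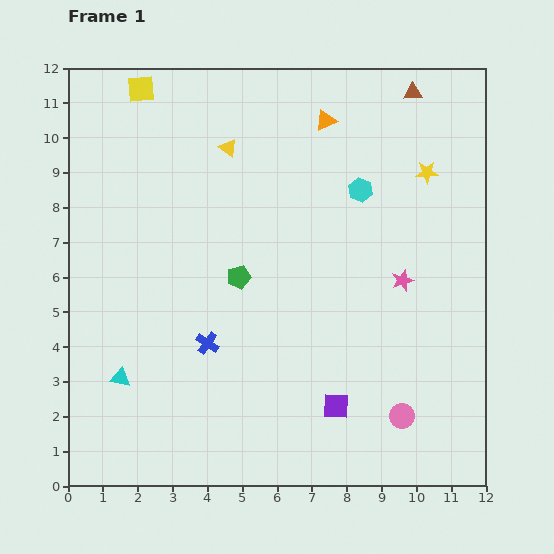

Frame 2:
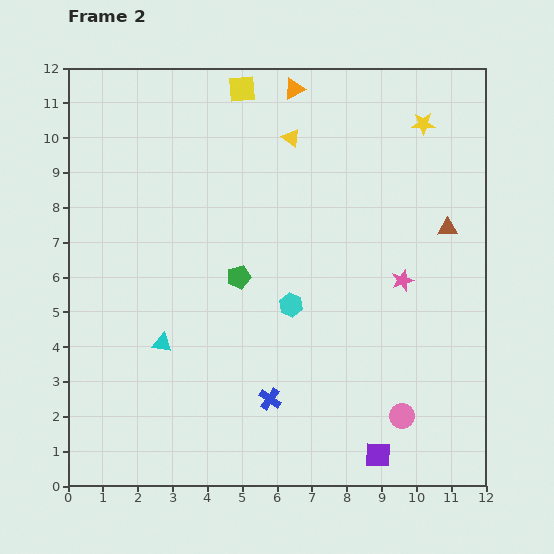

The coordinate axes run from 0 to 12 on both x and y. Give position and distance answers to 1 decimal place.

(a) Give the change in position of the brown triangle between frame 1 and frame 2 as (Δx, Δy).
(1.0, -3.9)

The brown triangle was at (9.9, 11.3) in frame 1 and (10.9, 7.4) in frame 2.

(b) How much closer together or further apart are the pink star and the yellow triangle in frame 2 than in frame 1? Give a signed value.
-1.1

Distance in frame 1: 6.3. Distance in frame 2: 5.2.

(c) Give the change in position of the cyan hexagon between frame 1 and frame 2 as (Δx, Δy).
(-2.0, -3.3)

The cyan hexagon was at (8.4, 8.5) in frame 1 and (6.4, 5.2) in frame 2.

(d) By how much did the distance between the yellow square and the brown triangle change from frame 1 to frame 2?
-0.7

Distance in frame 1: 7.8. Distance in frame 2: 7.1.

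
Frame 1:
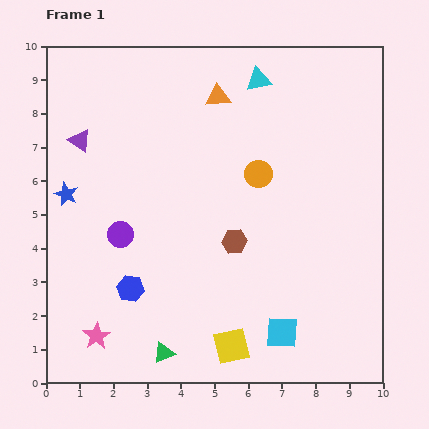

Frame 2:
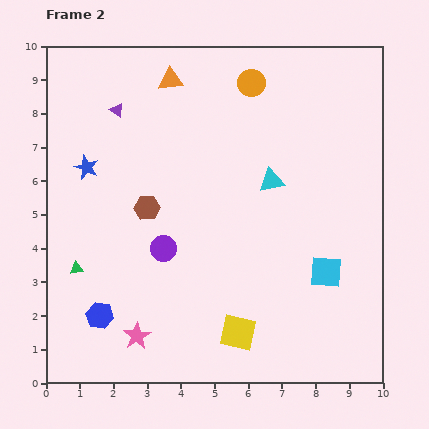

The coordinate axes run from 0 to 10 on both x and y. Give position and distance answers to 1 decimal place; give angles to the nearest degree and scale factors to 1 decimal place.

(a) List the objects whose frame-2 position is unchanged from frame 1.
none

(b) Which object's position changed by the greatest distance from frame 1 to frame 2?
the green triangle

(moved 3.6; next 3.0)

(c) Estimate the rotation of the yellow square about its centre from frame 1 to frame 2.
25° clockwise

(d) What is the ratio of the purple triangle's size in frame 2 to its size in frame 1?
0.6×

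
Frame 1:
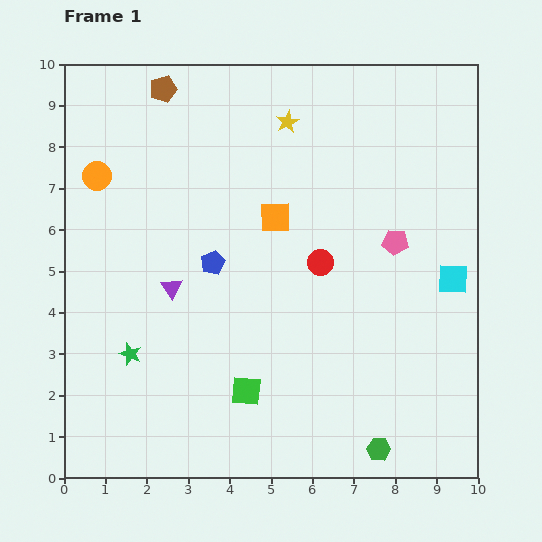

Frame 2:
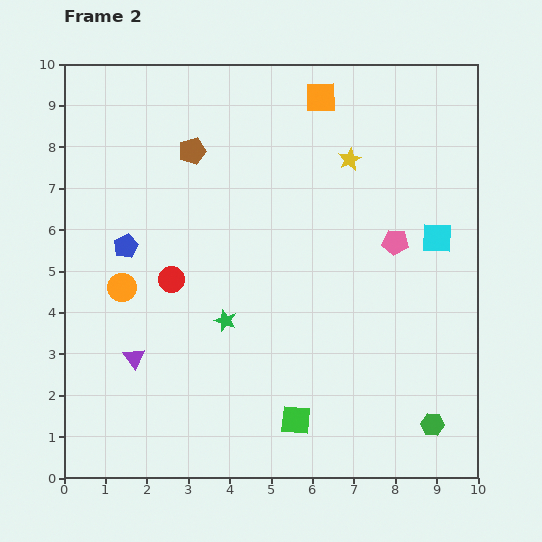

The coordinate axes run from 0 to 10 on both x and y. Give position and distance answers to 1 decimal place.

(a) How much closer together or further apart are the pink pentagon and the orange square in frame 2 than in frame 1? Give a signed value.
+0.9

Distance in frame 1: 3.0. Distance in frame 2: 3.9.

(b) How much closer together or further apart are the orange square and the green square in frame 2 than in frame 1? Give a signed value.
+3.5

Distance in frame 1: 4.3. Distance in frame 2: 7.8.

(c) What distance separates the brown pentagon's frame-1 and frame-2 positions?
1.7

The brown pentagon moved from (2.4, 9.4) to (3.1, 7.9), a distance of √(0.7² + 1.5²) ≈ 1.7.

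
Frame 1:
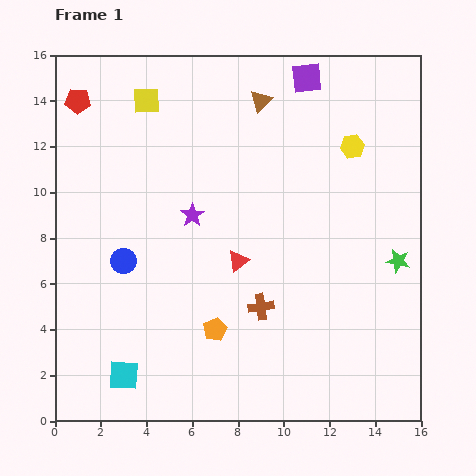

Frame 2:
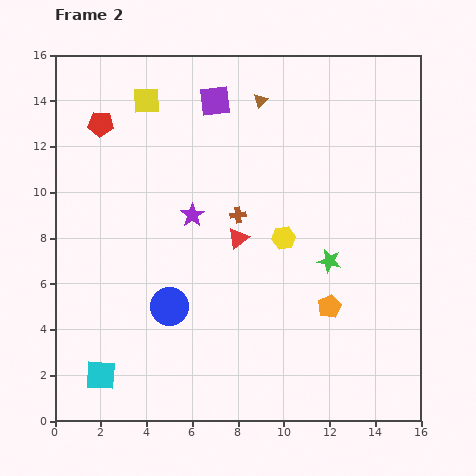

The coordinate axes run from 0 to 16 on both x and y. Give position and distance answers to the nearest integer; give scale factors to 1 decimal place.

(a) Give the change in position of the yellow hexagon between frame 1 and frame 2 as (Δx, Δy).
(-3, -4)

The yellow hexagon was at (13, 12) in frame 1 and (10, 8) in frame 2.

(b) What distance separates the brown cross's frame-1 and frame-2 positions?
4

The brown cross moved from (9, 5) to (8, 9), a distance of √(1² + 4²) ≈ 4.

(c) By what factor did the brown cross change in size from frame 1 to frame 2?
0.6×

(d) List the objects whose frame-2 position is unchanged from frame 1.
the yellow square, the brown triangle, the purple star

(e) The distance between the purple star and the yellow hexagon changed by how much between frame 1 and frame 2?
-4

Distance in frame 1: 8. Distance in frame 2: 4.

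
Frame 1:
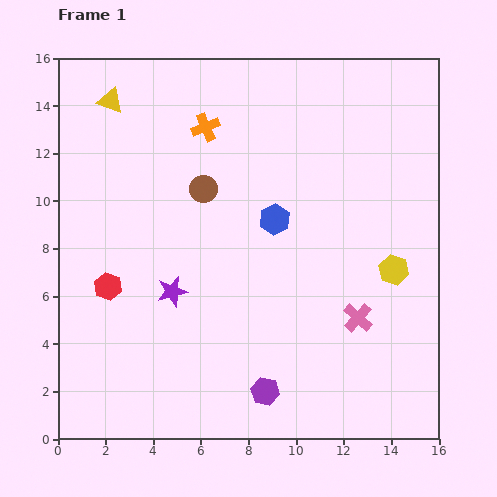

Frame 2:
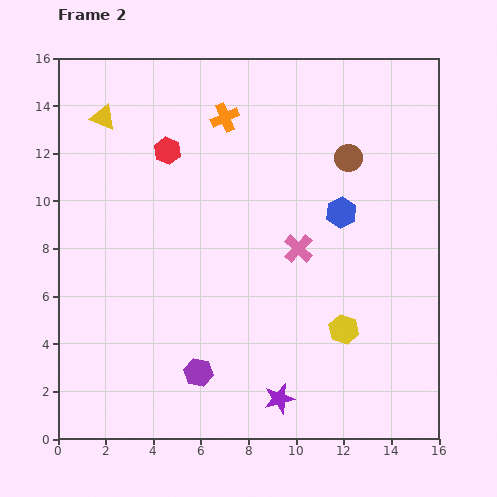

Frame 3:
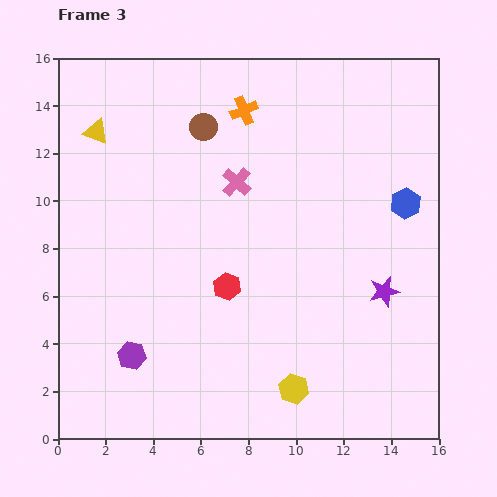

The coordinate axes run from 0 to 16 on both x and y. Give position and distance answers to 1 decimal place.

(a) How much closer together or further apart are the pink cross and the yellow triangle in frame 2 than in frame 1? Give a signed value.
-3.9

Distance in frame 1: 13.8. Distance in frame 2: 9.9.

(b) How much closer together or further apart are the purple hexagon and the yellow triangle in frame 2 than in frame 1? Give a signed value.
-2.4

Distance in frame 1: 13.8. Distance in frame 2: 11.4.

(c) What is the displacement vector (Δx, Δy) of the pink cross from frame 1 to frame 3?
(-5.1, 5.7)

The pink cross was at (12.6, 5.1) in frame 1 and (7.5, 10.8) in frame 3.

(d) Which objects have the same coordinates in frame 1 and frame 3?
none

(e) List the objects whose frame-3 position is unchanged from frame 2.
none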